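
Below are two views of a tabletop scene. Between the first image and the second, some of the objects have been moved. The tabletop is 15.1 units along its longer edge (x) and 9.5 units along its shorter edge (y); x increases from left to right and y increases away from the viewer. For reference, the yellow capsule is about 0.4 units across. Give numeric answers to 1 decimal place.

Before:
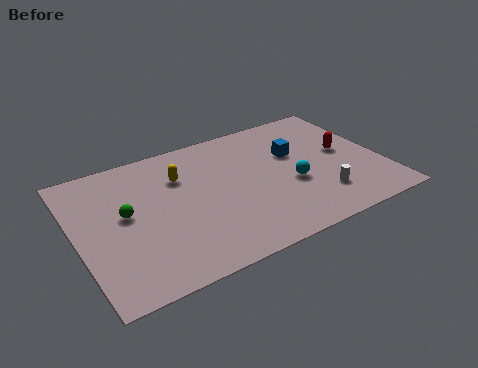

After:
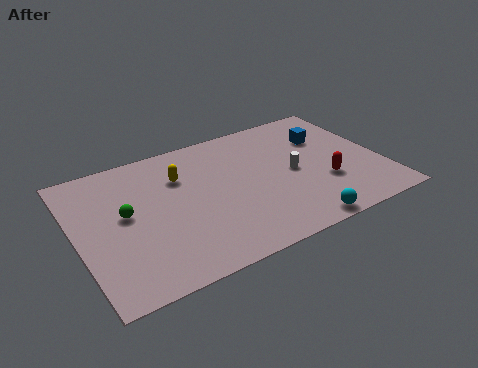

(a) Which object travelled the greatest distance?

the cyan sphere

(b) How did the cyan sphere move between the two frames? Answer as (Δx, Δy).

(-0.2, -3.0)

The cyan sphere started near (10.5, 3.8) and ended near (10.3, 0.8).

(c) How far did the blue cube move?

1.8

The blue cube moved from about (11.0, 6.0) to (12.7, 6.6), a distance of √(1.7² + 0.6²) ≈ 1.8.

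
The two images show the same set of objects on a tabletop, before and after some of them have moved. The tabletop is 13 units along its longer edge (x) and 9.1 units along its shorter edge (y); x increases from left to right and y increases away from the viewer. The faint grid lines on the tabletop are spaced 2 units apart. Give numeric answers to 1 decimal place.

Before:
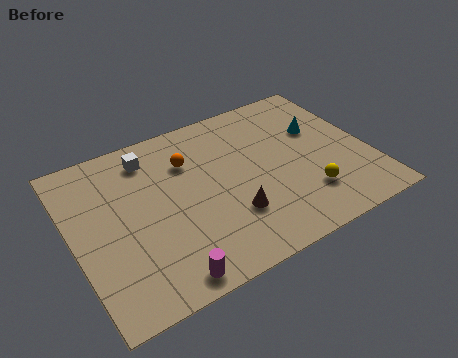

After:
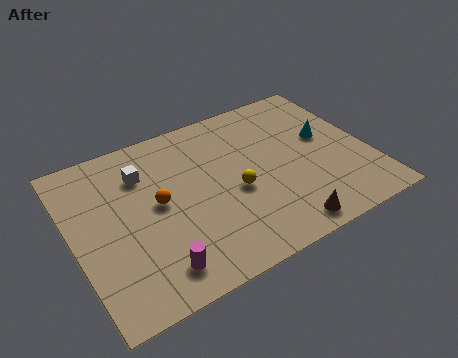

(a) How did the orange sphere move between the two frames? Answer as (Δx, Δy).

(-1.6, -1.7)

The orange sphere started near (5.3, 6.5) and ended near (3.7, 4.8).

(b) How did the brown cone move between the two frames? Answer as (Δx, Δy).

(2.0, -1.7)

The brown cone started near (6.6, 2.7) and ended near (8.6, 1.0).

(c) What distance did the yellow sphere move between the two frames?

3.3

The yellow sphere was near (9.9, 2.3) before and (7.0, 3.9) after, so it travelled √(2.9² + 1.6²) ≈ 3.3 units.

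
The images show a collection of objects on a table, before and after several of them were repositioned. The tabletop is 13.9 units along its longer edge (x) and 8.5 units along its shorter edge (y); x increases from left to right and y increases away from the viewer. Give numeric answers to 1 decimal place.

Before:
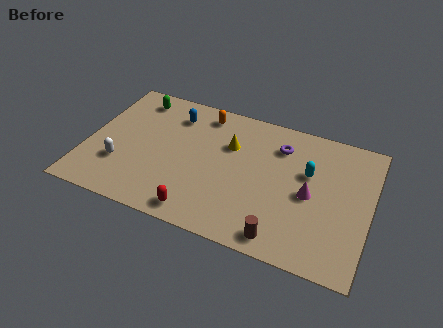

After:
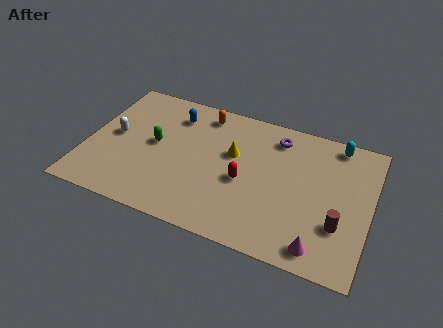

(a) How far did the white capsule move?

1.9

The white capsule was near (1.8, 2.6) before and (1.3, 4.4) after, so it travelled √(0.5² + 1.8²) ≈ 1.9 units.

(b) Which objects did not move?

the blue capsule and the orange capsule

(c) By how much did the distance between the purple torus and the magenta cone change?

+3.4

Before: roughly 3.0 units apart; after: 6.4. That's 3.4 units further apart.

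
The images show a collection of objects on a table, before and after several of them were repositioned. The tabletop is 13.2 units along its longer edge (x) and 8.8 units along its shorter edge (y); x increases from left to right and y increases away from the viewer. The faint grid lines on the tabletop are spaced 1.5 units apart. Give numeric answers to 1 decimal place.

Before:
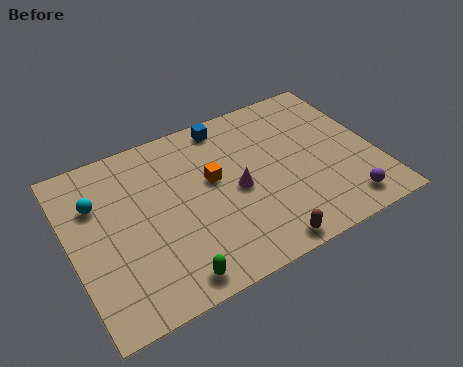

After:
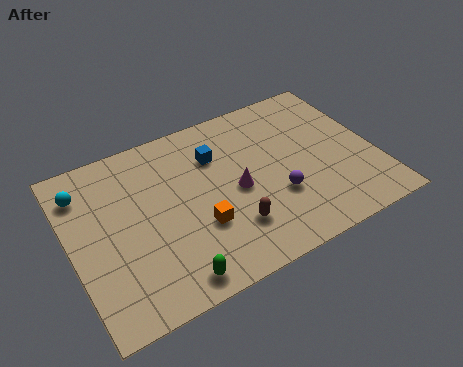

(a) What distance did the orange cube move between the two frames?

2.3

From (6.2, 5.1) to (5.3, 3.0), the orange cube covered √(0.9² + 2.1²) ≈ 2.3 units.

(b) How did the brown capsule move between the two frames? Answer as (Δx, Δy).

(-1.1, 1.5)

From the two frames, the brown capsule sits at roughly (7.7, 0.8) before and (6.6, 2.3) after.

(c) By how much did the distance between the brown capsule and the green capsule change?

-0.8

Before: roughly 3.9 units apart; after: 3.1. That's 0.8 units closer together.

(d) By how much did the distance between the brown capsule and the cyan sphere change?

-0.9

Before: roughly 8.3 units apart; after: 7.4. That's 0.9 units closer together.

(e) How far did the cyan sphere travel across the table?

0.9

The cyan sphere was near (1.3, 6.1) before and (0.8, 6.9) after, so it travelled √(0.5² + 0.8²) ≈ 0.9 units.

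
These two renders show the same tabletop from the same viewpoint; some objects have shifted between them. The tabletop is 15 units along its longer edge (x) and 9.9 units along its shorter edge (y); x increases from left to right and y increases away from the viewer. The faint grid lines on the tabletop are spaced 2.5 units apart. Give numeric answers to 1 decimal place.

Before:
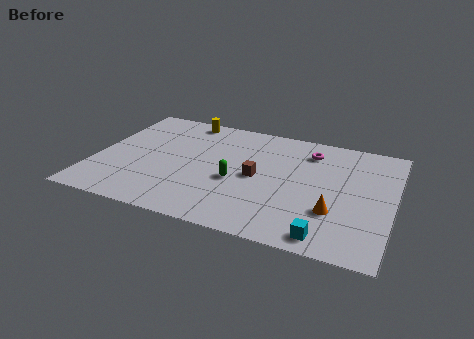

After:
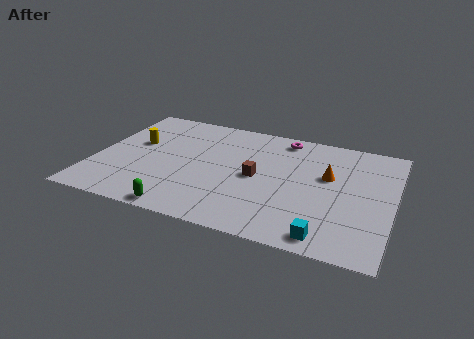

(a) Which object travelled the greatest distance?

the green capsule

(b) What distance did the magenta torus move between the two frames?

1.6

The magenta torus moved from about (10.6, 7.9) to (9.2, 8.7), a distance of √(1.4² + 0.8²) ≈ 1.6.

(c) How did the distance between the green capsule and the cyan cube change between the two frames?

+1.4

Before: roughly 5.7 units apart; after: 7.1. That's 1.4 units further apart.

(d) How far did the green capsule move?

4.0

The green capsule was near (7.2, 4.1) before and (4.9, 0.8) after, so it travelled √(2.3² + 3.3²) ≈ 4.0 units.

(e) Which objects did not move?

the brown cube and the cyan cube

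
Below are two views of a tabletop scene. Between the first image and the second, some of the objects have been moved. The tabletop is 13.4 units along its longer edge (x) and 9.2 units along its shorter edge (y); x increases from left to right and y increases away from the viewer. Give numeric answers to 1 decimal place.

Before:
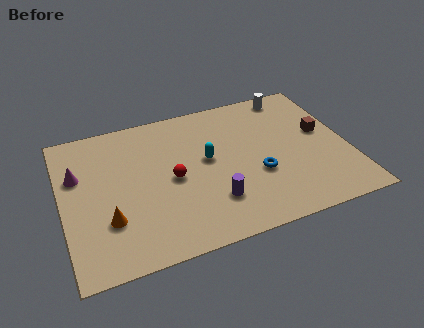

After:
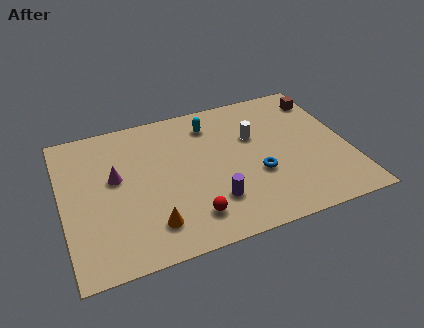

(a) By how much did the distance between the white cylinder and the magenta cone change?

-4.0

The distance was about 10.6 in the first image and 6.6 in the second, so they moved 4.0 units closer together.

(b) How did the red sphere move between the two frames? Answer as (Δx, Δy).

(0.6, -2.6)

The red sphere was at about (5.1, 4.4) and moved to about (5.7, 1.8).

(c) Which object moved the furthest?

the white cylinder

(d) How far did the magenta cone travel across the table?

1.8

The magenta cone was near (0.8, 6.0) before and (2.5, 5.3) after, so it travelled √(1.7² + 0.7²) ≈ 1.8 units.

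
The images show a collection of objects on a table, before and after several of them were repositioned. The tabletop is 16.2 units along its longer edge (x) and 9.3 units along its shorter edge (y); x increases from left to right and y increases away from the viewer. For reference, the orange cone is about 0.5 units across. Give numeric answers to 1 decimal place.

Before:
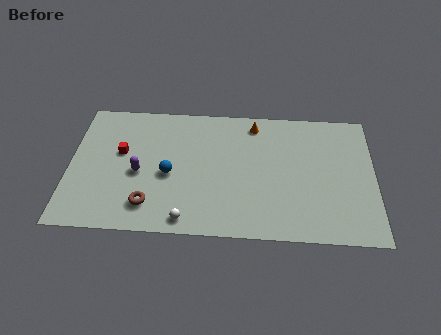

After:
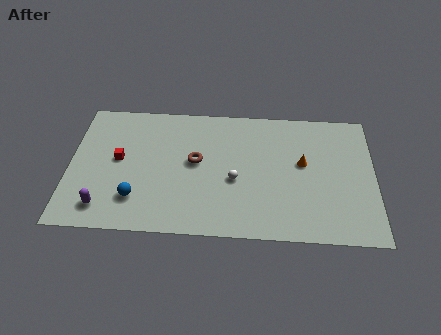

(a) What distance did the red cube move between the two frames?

0.5

From (2.7, 5.5) to (2.6, 5.0), the red cube covered √(0.1² + 0.5²) ≈ 0.5 units.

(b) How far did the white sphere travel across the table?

3.8

The white sphere moved from about (6.3, 1.0) to (8.8, 3.9), a distance of √(2.5² + 2.9²) ≈ 3.8.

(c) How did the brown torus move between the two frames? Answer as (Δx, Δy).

(2.4, 3.2)

The brown torus started near (4.3, 1.9) and ended near (6.7, 5.1).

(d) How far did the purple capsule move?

3.1

From (3.7, 4.1) to (1.9, 1.6), the purple capsule covered √(1.8² + 2.5²) ≈ 3.1 units.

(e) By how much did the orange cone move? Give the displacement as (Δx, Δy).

(2.6, -2.7)

From the two frames, the orange cone sits at roughly (9.8, 8.0) before and (12.4, 5.3) after.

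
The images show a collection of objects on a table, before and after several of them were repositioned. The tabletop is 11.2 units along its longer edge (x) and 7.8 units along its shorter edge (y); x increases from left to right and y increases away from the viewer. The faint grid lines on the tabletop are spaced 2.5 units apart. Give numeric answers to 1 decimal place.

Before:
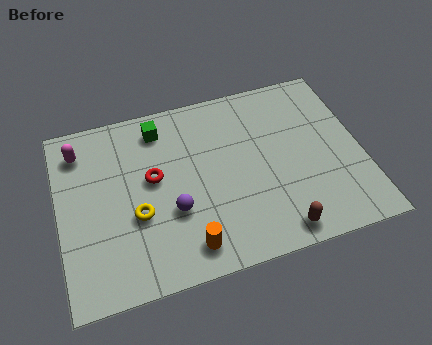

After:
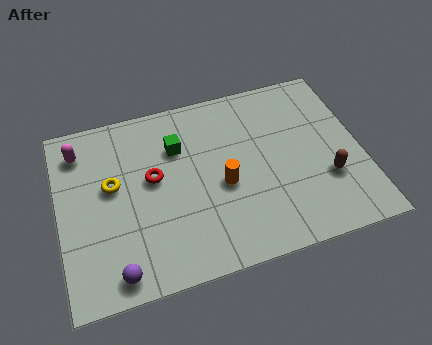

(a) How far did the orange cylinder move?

2.7

The orange cylinder was near (4.5, 1.2) before and (6.0, 3.4) after, so it travelled √(1.5² + 2.2²) ≈ 2.7 units.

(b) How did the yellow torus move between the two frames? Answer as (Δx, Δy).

(-0.8, 1.5)

From the two frames, the yellow torus sits at roughly (2.8, 3.0) before and (2.0, 4.5) after.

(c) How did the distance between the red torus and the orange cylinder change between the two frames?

-0.7

The distance was about 3.4 in the first image and 2.7 in the second, so they moved 0.7 units closer together.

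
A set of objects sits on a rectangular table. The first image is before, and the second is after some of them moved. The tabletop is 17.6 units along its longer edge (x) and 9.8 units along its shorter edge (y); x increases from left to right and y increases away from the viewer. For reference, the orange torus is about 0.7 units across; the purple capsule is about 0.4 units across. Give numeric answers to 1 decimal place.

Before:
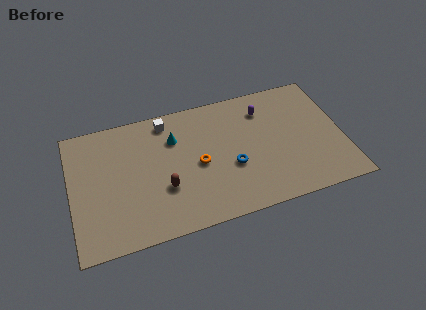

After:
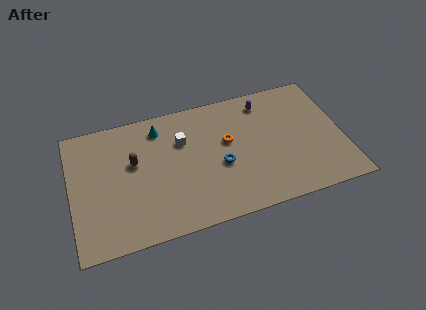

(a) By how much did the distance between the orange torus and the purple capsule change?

-1.9

They were about 5.4 units apart before and 3.5 after — 1.9 units closer together.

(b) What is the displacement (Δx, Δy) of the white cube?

(0.9, -1.8)

From the two frames, the white cube sits at roughly (6.4, 8.5) before and (7.3, 6.7) after.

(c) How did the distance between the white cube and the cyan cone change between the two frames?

+0.4

The distance was about 1.6 in the first image and 2.0 in the second, so they moved 0.4 units further apart.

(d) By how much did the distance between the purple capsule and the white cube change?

-0.7

They were about 6.4 units apart before and 5.7 after — 0.7 units closer together.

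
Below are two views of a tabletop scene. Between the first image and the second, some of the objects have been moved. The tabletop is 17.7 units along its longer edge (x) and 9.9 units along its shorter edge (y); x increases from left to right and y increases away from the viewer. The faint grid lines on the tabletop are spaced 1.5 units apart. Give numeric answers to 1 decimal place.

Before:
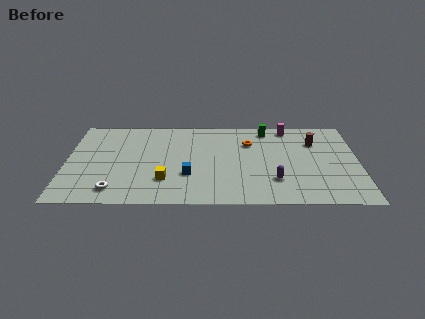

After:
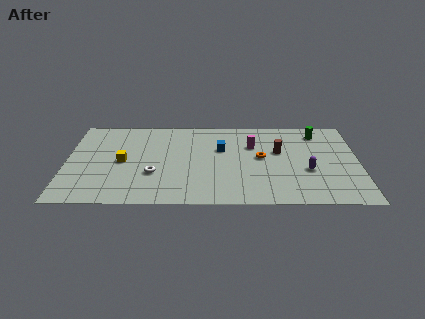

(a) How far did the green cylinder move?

3.1

The green cylinder moved from about (12.2, 8.6) to (15.3, 8.2), a distance of √(3.1² + 0.4²) ≈ 3.1.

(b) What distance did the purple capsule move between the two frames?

2.3

The purple capsule was near (12.6, 2.7) before and (14.6, 3.8) after, so it travelled √(2.0² + 1.1²) ≈ 2.3 units.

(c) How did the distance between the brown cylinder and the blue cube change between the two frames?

-5.1

Before: roughly 8.6 units apart; after: 3.5. That's 5.1 units closer together.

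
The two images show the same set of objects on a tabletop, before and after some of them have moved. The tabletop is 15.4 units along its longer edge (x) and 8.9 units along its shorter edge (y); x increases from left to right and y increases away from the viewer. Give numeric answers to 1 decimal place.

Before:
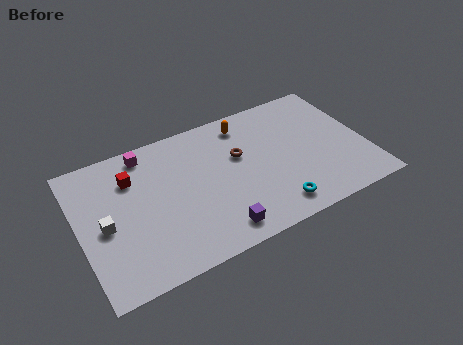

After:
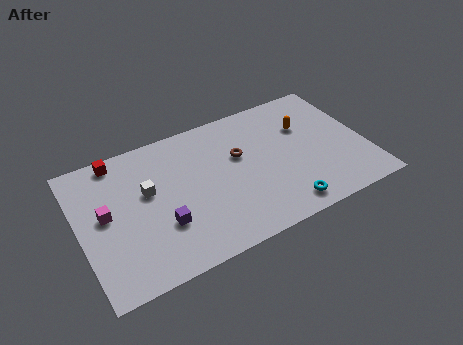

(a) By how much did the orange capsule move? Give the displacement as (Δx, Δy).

(3.1, -1.5)

The orange capsule was at about (9.3, 7.5) and moved to about (12.4, 6.0).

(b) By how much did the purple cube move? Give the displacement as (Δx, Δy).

(-2.7, 1.6)

The purple cube was at about (6.9, 1.3) and moved to about (4.2, 2.9).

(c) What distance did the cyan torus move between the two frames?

0.5

The cyan torus was near (10.0, 1.4) before and (10.5, 1.2) after, so it travelled √(0.5² + 0.2²) ≈ 0.5 units.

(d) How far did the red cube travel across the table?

1.6

The red cube moved from about (3.0, 6.5) to (2.4, 8.0), a distance of √(0.6² + 1.5²) ≈ 1.6.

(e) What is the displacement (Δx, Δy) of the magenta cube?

(-2.5, -3.0)

The magenta cube was at about (3.9, 7.8) and moved to about (1.4, 4.8).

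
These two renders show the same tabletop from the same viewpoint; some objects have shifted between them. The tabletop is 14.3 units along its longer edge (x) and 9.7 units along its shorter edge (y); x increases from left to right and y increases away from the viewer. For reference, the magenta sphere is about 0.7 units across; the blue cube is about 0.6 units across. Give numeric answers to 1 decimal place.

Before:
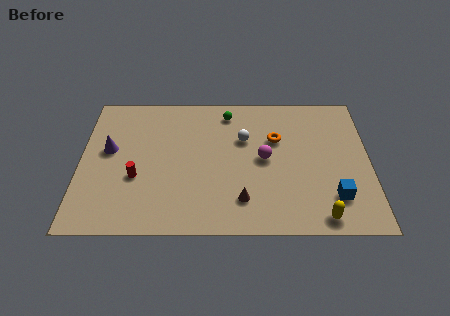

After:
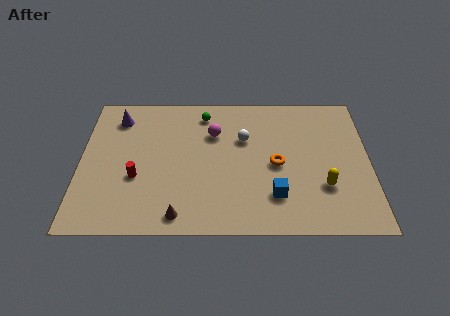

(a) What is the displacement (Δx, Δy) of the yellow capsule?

(0.2, 2.0)

The yellow capsule started near (11.8, 1.0) and ended near (12.0, 3.0).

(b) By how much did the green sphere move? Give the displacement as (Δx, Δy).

(-1.2, -0.1)

The green sphere started near (7.3, 8.2) and ended near (6.1, 8.1).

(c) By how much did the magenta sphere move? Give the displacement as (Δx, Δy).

(-2.5, 1.8)

The magenta sphere started near (9.1, 4.9) and ended near (6.6, 6.7).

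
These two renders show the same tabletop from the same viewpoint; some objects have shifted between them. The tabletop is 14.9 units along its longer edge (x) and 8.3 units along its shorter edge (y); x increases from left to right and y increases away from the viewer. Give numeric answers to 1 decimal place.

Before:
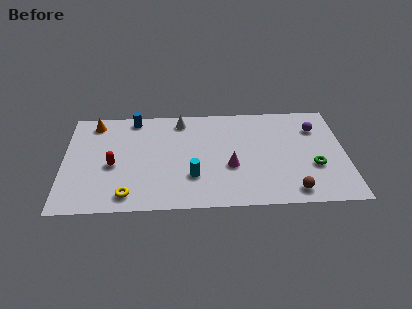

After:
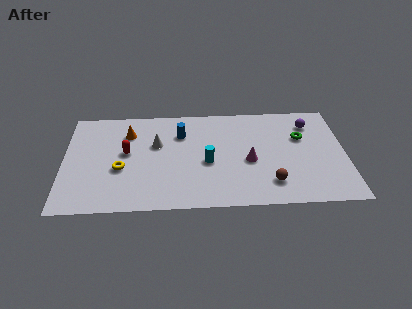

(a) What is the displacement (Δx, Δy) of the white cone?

(-1.3, -1.9)

The white cone was at about (6.2, 7.1) and moved to about (4.9, 5.2).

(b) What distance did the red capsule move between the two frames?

1.2

The red capsule moved from about (2.6, 3.6) to (3.3, 4.6), a distance of √(0.7² + 1.0²) ≈ 1.2.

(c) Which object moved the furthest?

the blue cylinder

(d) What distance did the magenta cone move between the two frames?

1.1

The magenta cone was near (8.8, 3.2) before and (9.8, 3.6) after, so it travelled √(1.0² + 0.4²) ≈ 1.1 units.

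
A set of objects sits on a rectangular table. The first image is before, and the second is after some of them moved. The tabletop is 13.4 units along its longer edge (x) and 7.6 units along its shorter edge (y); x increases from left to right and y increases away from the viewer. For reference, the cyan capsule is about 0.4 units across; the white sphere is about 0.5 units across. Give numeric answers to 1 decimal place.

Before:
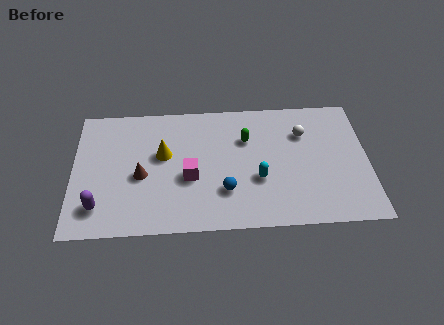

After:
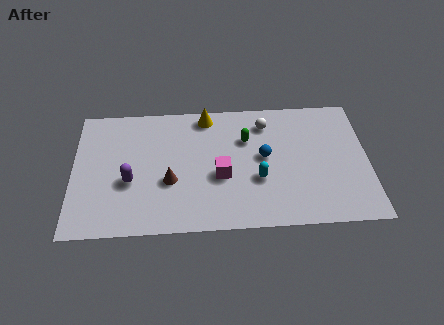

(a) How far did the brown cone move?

1.4

The brown cone moved from about (3.1, 3.3) to (4.4, 2.9), a distance of √(1.3² + 0.4²) ≈ 1.4.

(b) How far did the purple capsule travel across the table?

2.0

From (1.2, 1.6) to (2.6, 3.0), the purple capsule covered √(1.4² + 1.4²) ≈ 2.0 units.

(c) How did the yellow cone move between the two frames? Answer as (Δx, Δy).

(2.0, 2.2)

The yellow cone started near (4.1, 4.5) and ended near (6.1, 6.7).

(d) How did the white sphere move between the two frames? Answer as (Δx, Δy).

(-1.7, 0.7)

The white sphere started near (10.5, 5.4) and ended near (8.8, 6.1).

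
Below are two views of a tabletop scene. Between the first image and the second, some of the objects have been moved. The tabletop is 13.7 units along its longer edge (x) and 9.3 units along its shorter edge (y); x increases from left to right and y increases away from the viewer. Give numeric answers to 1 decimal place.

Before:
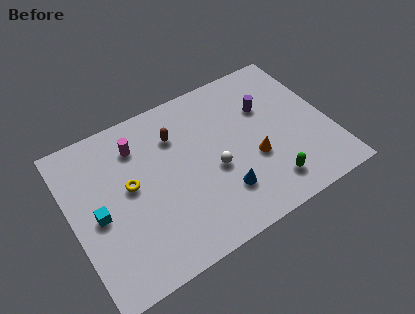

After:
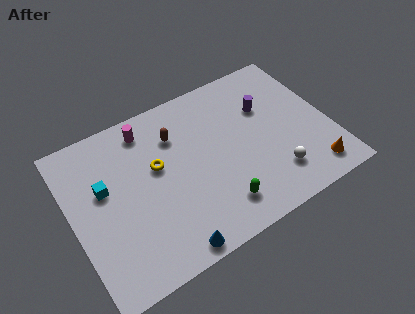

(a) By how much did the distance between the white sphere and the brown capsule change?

+3.3

The distance was about 3.3 in the first image and 6.6 in the second, so they moved 3.3 units further apart.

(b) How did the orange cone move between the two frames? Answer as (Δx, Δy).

(2.8, -2.1)

From the two frames, the orange cone sits at roughly (9.5, 3.5) before and (12.3, 1.4) after.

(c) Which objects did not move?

the purple cylinder and the brown capsule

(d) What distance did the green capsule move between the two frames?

2.7

The green capsule moved from about (10.0, 1.7) to (7.3, 1.8), a distance of √(2.7² + 0.1²) ≈ 2.7.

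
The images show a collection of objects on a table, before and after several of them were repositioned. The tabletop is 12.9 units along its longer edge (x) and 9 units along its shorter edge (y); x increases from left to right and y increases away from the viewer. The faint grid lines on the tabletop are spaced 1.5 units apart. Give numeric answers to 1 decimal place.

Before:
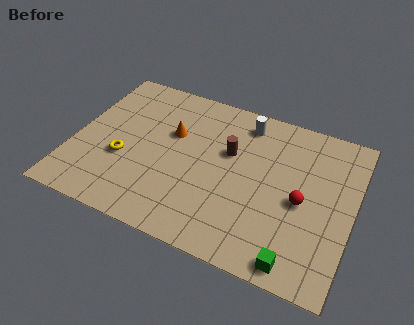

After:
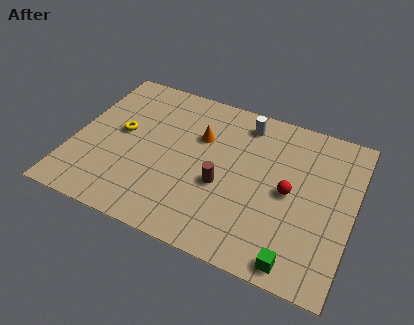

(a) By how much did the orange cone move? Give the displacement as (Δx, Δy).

(1.3, 0.3)

From the two frames, the orange cone sits at roughly (4.4, 5.7) before and (5.7, 6.0) after.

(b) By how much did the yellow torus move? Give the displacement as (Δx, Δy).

(-0.3, 1.5)

The yellow torus started near (2.4, 3.4) and ended near (2.1, 4.9).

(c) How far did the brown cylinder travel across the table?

2.0

The brown cylinder moved from about (7.1, 5.6) to (7.0, 3.6), a distance of √(0.1² + 2.0²) ≈ 2.0.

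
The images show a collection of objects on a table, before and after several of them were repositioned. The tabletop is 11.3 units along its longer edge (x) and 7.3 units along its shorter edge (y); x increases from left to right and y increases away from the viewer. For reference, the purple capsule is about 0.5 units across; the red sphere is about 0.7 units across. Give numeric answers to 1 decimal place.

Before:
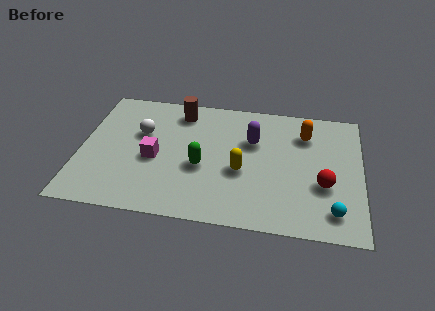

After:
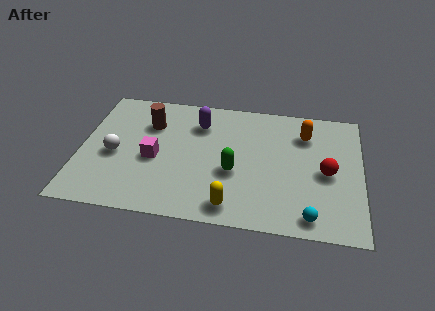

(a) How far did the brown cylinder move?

1.5

The brown cylinder moved from about (3.9, 6.1) to (2.7, 5.2), a distance of √(1.2² + 0.9²) ≈ 1.5.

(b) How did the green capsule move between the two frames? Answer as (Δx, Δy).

(1.3, -0.1)

From the two frames, the green capsule sits at roughly (4.9, 3.0) before and (6.2, 2.9) after.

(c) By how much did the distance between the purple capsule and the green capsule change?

+0.3

The distance was about 2.7 in the first image and 3.0 in the second, so they moved 0.3 units further apart.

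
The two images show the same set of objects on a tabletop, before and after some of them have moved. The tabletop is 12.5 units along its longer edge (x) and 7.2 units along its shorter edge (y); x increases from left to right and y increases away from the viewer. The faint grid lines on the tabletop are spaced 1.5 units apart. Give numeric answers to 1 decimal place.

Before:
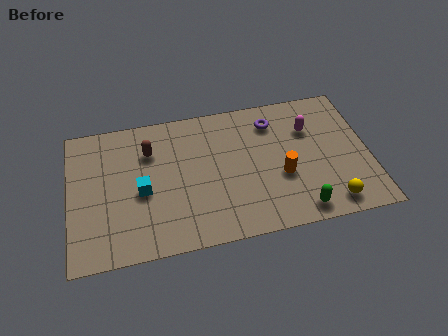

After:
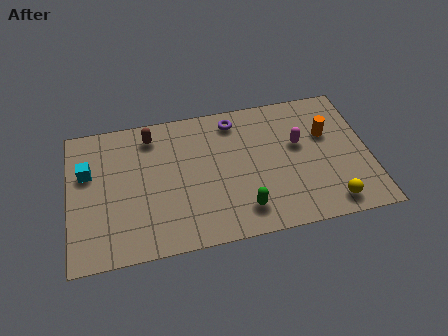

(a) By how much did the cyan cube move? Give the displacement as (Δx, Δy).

(-2.2, 1.4)

The cyan cube was at about (3.0, 3.2) and moved to about (0.8, 4.6).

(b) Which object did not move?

the yellow sphere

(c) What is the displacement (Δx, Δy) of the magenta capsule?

(-0.5, -0.7)

The magenta capsule was at about (10.1, 5.0) and moved to about (9.6, 4.3).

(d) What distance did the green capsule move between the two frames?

2.4

From (9.4, 0.9) to (7.1, 1.4), the green capsule covered √(2.3² + 0.5²) ≈ 2.4 units.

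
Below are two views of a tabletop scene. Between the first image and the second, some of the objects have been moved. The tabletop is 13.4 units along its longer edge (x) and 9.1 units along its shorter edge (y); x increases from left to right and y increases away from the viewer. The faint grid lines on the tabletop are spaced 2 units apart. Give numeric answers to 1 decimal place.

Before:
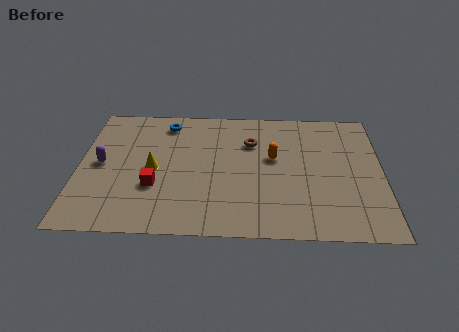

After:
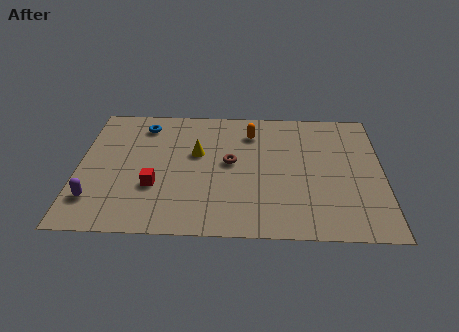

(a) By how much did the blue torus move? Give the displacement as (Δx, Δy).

(-1.0, -0.2)

The blue torus was at about (3.8, 7.7) and moved to about (2.8, 7.5).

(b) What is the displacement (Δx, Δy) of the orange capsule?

(-1.0, 1.8)

From the two frames, the orange capsule sits at roughly (8.6, 5.3) before and (7.6, 7.1) after.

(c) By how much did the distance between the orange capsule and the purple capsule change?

+0.8

The distance was about 7.6 in the first image and 8.4 in the second, so they moved 0.8 units further apart.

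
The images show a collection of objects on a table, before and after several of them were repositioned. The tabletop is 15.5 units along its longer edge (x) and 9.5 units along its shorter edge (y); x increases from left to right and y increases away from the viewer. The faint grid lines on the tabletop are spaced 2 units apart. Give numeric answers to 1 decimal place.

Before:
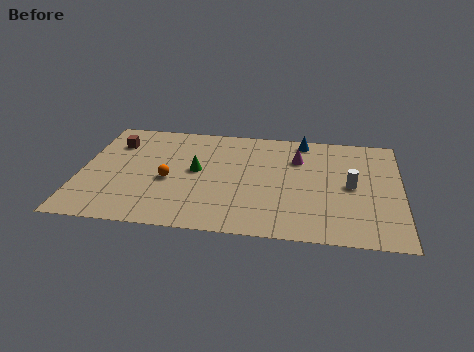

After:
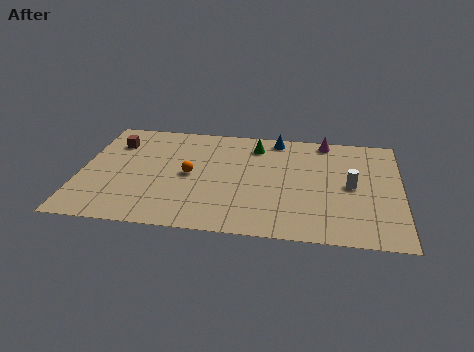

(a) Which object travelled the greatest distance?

the green cone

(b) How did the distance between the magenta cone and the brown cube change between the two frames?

+1.4

The distance was about 9.0 in the first image and 10.4 in the second, so they moved 1.4 units further apart.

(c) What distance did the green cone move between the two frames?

3.8

The green cone was near (5.6, 5.1) before and (8.4, 7.7) after, so it travelled √(2.8² + 2.6²) ≈ 3.8 units.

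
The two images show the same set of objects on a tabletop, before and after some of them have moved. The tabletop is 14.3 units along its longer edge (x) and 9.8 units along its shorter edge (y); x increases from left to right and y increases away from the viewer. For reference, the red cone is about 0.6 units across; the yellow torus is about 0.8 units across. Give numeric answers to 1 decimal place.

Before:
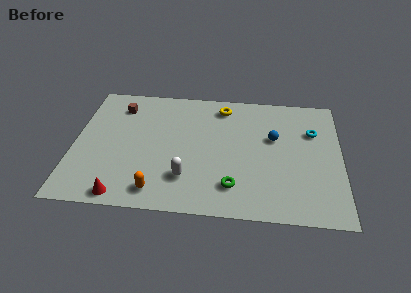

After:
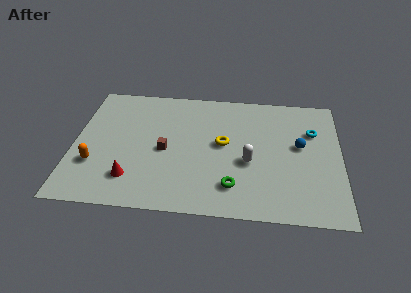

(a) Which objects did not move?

the green torus and the cyan torus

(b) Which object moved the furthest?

the brown cube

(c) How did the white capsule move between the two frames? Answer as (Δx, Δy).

(3.3, 1.5)

The white capsule started near (6.1, 2.5) and ended near (9.4, 4.0).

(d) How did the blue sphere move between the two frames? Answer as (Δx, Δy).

(1.4, -0.5)

From the two frames, the blue sphere sits at roughly (10.7, 6.0) before and (12.1, 5.5) after.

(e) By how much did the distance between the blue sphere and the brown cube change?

-1.3

Before: roughly 8.6 units apart; after: 7.3. That's 1.3 units closer together.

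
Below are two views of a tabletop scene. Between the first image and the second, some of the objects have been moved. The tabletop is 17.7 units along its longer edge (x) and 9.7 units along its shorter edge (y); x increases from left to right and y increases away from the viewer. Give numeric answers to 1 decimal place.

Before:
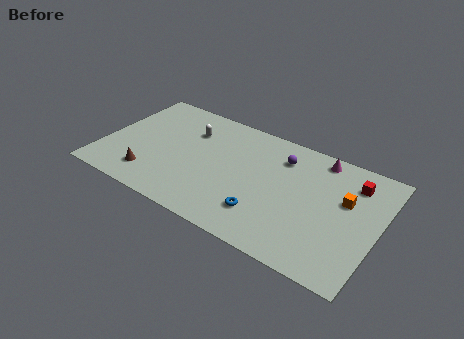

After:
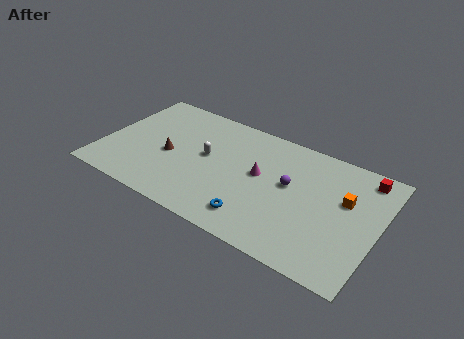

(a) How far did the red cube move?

1.0

The red cube was near (15.8, 7.6) before and (16.4, 8.4) after, so it travelled √(0.6² + 0.8²) ≈ 1.0 units.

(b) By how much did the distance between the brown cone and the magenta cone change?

-6.2

Before: roughly 12.1 units apart; after: 5.9. That's 6.2 units closer together.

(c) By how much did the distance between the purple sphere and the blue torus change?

-1.0

The distance was about 5.1 in the first image and 4.1 in the second, so they moved 1.0 units closer together.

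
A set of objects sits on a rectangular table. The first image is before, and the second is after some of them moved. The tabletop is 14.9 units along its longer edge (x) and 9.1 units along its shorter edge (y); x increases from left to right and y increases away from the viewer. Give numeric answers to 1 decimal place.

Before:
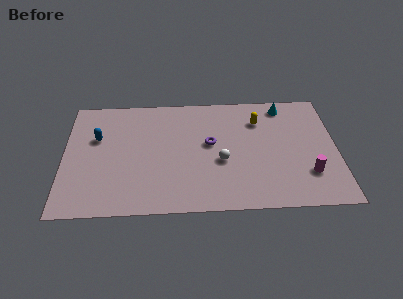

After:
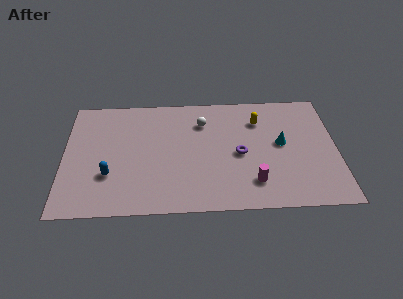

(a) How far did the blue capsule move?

3.0

The blue capsule was near (1.8, 5.8) before and (2.5, 2.9) after, so it travelled √(0.7² + 2.9²) ≈ 3.0 units.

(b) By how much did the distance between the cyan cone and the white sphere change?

-0.8

The distance was about 5.5 in the first image and 4.7 in the second, so they moved 0.8 units closer together.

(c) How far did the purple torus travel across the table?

1.8

The purple torus was near (8.0, 5.1) before and (9.6, 4.2) after, so it travelled √(1.6² + 0.9²) ≈ 1.8 units.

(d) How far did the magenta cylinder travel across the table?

3.0

The magenta cylinder moved from about (13.3, 2.5) to (10.3, 2.0), a distance of √(3.0² + 0.5²) ≈ 3.0.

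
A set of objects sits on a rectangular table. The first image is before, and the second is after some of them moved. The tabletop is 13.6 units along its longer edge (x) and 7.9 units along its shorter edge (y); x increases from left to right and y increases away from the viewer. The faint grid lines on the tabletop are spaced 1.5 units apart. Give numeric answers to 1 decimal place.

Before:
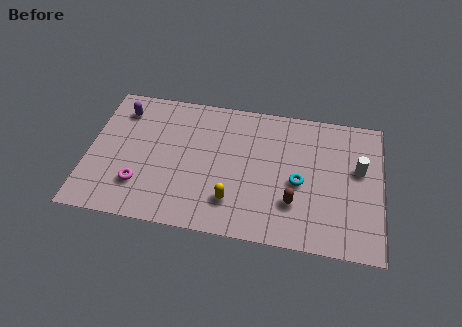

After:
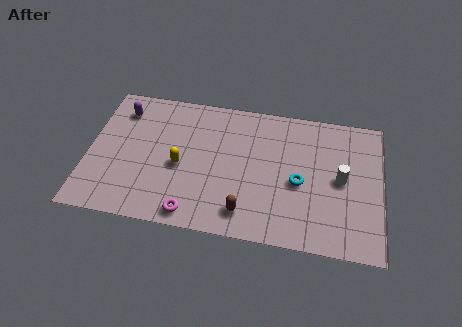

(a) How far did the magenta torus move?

2.8

The magenta torus moved from about (2.5, 2.1) to (5.0, 0.9), a distance of √(2.5² + 1.2²) ≈ 2.8.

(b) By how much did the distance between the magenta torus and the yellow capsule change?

-1.6

They were about 4.3 units apart before and 2.7 after — 1.6 units closer together.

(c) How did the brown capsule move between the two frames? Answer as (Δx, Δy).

(-2.2, -0.9)

From the two frames, the brown capsule sits at roughly (9.6, 2.3) before and (7.4, 1.4) after.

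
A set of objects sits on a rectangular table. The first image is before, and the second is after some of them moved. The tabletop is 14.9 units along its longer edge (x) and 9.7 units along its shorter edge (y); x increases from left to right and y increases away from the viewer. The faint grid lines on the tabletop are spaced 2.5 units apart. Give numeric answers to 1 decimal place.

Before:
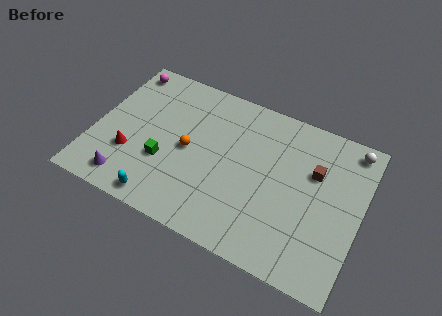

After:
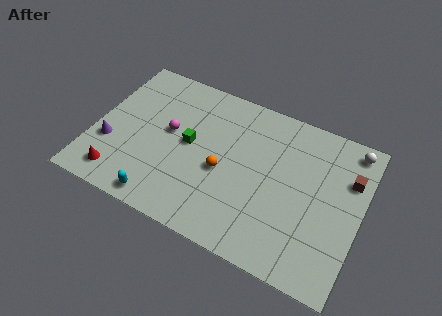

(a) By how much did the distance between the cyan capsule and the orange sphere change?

+0.6

The distance was about 3.8 in the first image and 4.4 in the second, so they moved 0.6 units further apart.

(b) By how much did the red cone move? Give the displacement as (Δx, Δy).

(-0.4, -1.6)

The red cone started near (2.2, 3.1) and ended near (1.8, 1.5).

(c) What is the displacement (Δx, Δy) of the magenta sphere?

(3.1, -3.1)

The magenta sphere started near (1.0, 8.5) and ended near (4.1, 5.4).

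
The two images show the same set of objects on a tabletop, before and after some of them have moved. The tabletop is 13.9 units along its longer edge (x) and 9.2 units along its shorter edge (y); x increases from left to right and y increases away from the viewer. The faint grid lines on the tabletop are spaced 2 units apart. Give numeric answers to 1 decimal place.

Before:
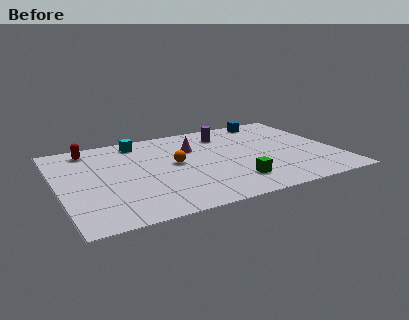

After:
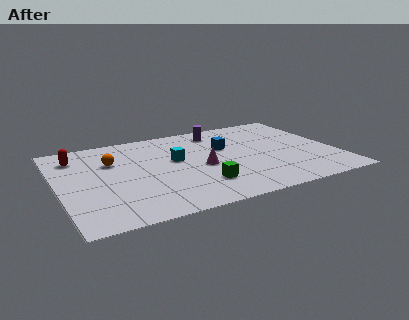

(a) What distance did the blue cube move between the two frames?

3.6

The blue cube moved from about (11.2, 8.2) to (8.5, 5.8), a distance of √(2.7² + 2.4²) ≈ 3.6.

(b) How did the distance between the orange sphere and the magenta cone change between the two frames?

+3.0

They were about 1.8 units apart before and 4.8 after — 3.0 units further apart.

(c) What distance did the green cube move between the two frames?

1.6

The green cube moved from about (8.4, 2.0) to (6.8, 2.3), a distance of √(1.6² + 0.3²) ≈ 1.6.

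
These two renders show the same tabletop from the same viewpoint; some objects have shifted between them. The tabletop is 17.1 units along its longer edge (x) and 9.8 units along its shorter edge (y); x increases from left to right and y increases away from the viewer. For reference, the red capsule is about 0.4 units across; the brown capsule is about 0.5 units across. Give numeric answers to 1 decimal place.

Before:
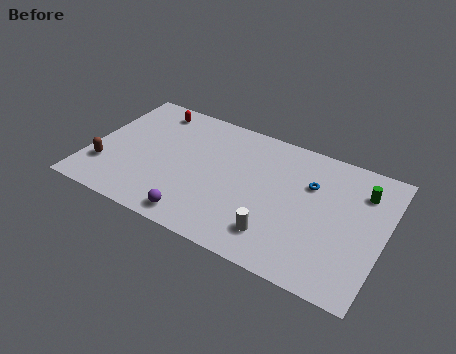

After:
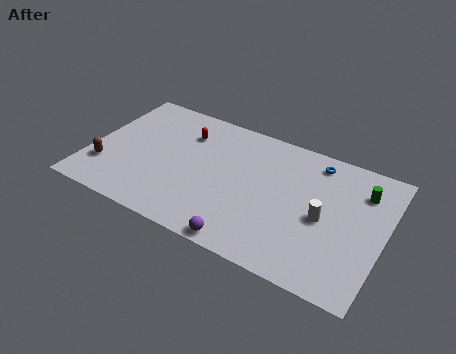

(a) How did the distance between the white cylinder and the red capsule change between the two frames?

-1.5

They were about 10.4 units apart before and 8.9 after — 1.5 units closer together.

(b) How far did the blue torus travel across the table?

1.8

The blue torus was near (12.7, 6.6) before and (12.8, 8.4) after, so it travelled √(0.1² + 1.8²) ≈ 1.8 units.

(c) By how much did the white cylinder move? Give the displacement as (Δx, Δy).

(2.4, 2.4)

From the two frames, the white cylinder sits at roughly (11.3, 2.1) before and (13.7, 4.5) after.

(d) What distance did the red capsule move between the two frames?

2.5

The red capsule moved from about (3.0, 8.4) to (5.2, 7.3), a distance of √(2.2² + 1.1²) ≈ 2.5.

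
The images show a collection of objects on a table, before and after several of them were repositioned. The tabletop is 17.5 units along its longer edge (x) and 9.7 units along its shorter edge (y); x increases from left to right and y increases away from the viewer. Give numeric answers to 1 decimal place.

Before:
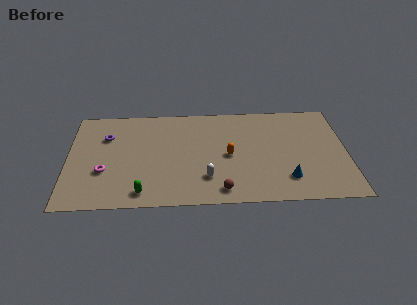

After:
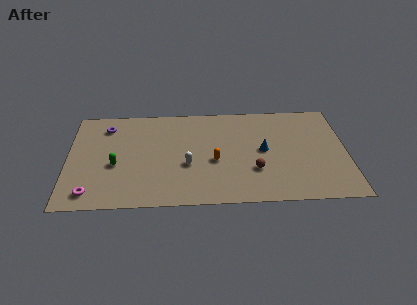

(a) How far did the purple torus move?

1.0

The purple torus moved from about (2.4, 6.8) to (2.4, 7.8), a distance of √(0.0² + 1.0²) ≈ 1.0.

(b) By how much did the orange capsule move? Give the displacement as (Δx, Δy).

(-0.9, -0.5)

The orange capsule was at about (10.1, 4.6) and moved to about (9.2, 4.1).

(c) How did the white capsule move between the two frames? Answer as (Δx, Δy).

(-1.2, 1.3)

From the two frames, the white capsule sits at roughly (8.7, 2.5) before and (7.5, 3.8) after.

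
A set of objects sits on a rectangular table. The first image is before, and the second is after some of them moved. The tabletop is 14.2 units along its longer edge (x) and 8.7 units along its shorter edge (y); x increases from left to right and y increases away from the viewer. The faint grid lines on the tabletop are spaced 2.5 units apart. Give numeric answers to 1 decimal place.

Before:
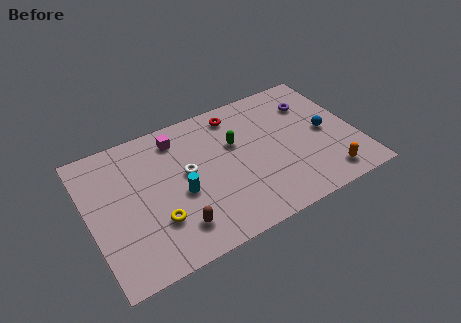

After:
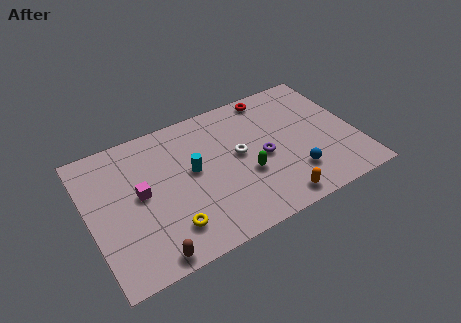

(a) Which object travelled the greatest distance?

the purple torus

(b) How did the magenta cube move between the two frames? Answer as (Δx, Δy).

(-2.3, -2.6)

From the two frames, the magenta cube sits at roughly (5.0, 7.2) before and (2.7, 4.6) after.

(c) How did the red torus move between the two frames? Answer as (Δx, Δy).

(2.0, 0.4)

From the two frames, the red torus sits at roughly (8.2, 7.4) before and (10.2, 7.8) after.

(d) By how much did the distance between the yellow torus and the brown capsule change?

+0.4

They were about 1.2 units apart before and 1.6 after — 0.4 units further apart.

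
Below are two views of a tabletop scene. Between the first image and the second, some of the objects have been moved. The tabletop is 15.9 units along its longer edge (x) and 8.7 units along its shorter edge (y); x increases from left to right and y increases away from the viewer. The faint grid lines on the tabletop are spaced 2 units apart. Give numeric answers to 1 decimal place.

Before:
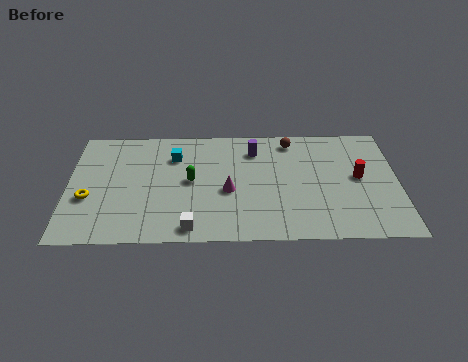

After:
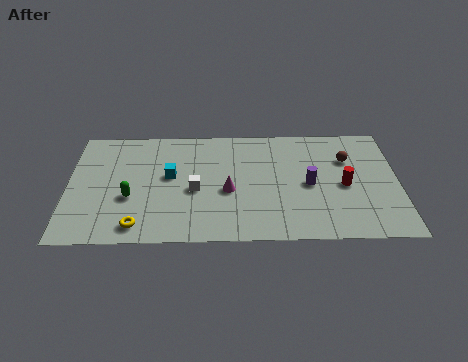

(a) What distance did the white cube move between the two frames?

2.8

The white cube was near (5.9, 1.0) before and (6.1, 3.8) after, so it travelled √(0.2² + 2.8²) ≈ 2.8 units.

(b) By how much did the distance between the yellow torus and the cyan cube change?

-1.1

Before: roughly 5.1 units apart; after: 4.0. That's 1.1 units closer together.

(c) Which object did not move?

the magenta cone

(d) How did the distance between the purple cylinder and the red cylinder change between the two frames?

-3.8

They were about 5.5 units apart before and 1.7 after — 3.8 units closer together.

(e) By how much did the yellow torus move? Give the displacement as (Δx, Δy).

(2.4, -2.1)

From the two frames, the yellow torus sits at roughly (1.0, 3.3) before and (3.4, 1.2) after.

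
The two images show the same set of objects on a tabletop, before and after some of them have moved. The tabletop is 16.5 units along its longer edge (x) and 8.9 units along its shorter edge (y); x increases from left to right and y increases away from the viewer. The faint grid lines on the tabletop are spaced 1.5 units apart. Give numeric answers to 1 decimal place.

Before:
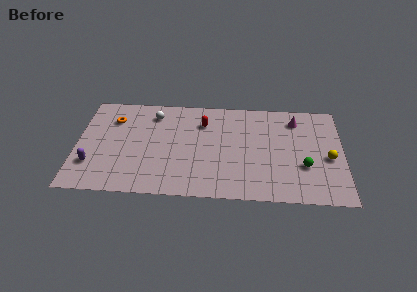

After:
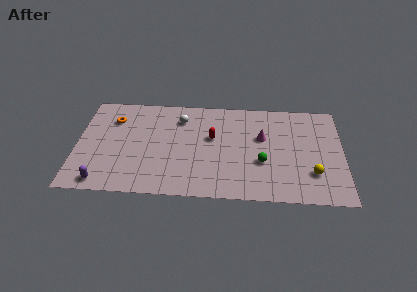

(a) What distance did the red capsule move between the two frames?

1.4

The red capsule was near (7.8, 6.6) before and (8.4, 5.3) after, so it travelled √(0.6² + 1.3²) ≈ 1.4 units.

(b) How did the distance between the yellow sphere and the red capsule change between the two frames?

-1.5

The distance was about 8.3 in the first image and 6.8 in the second, so they moved 1.5 units closer together.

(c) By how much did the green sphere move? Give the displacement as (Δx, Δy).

(-2.6, 0.2)

The green sphere started near (14.1, 3.1) and ended near (11.5, 3.3).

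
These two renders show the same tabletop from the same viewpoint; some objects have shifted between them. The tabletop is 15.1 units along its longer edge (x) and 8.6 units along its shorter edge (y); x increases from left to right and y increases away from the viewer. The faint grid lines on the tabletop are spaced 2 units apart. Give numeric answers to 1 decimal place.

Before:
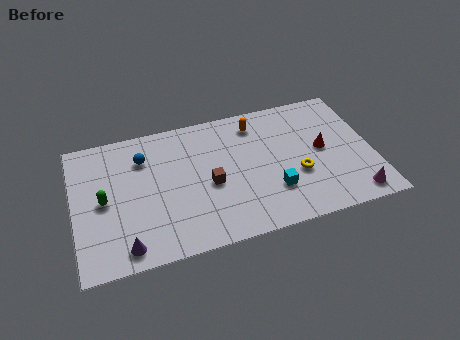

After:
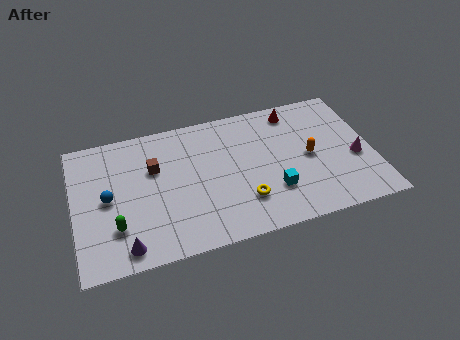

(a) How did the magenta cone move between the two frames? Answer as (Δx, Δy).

(0.3, 2.4)

From the two frames, the magenta cone sits at roughly (13.9, 1.1) before and (14.2, 3.5) after.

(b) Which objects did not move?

the cyan cube and the purple cone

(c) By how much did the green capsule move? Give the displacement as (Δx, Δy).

(0.5, -1.8)

From the two frames, the green capsule sits at roughly (1.5, 4.2) before and (2.0, 2.4) after.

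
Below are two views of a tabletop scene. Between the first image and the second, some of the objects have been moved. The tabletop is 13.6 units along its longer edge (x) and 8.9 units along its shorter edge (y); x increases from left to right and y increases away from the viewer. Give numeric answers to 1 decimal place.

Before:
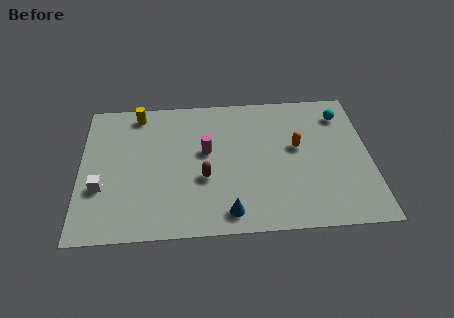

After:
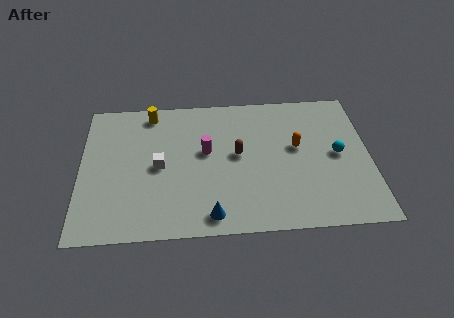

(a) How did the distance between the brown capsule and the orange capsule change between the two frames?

-1.9

Before: roughly 4.7 units apart; after: 2.8. That's 1.9 units closer together.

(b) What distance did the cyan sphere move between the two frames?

2.6

From (12.4, 7.1) to (12.1, 4.5), the cyan sphere covered √(0.3² + 2.6²) ≈ 2.6 units.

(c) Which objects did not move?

the magenta cylinder and the orange capsule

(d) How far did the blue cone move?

0.8

The blue cone was near (6.9, 1.2) before and (6.1, 1.1) after, so it travelled √(0.8² + 0.1²) ≈ 0.8 units.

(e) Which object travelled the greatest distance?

the white cube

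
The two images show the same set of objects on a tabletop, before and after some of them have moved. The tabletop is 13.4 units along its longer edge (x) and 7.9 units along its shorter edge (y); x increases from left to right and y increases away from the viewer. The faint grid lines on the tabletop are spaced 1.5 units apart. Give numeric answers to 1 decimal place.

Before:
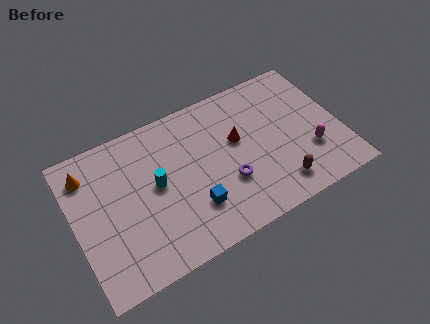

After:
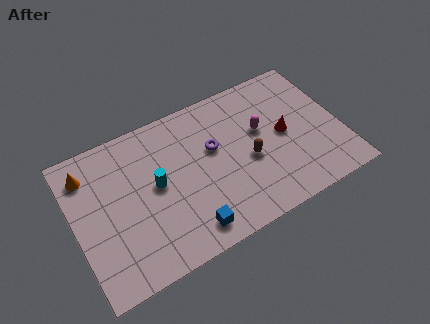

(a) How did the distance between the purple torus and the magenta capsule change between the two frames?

-1.8

The distance was about 4.2 in the first image and 2.4 in the second, so they moved 1.8 units closer together.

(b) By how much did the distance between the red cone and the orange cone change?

+2.4

Before: roughly 7.6 units apart; after: 10.0. That's 2.4 units further apart.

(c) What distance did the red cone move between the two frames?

2.4

From (8.3, 4.7) to (10.6, 4.0), the red cone covered √(2.3² + 0.7²) ≈ 2.4 units.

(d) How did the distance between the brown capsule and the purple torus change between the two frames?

-0.6

Before: roughly 2.7 units apart; after: 2.1. That's 0.6 units closer together.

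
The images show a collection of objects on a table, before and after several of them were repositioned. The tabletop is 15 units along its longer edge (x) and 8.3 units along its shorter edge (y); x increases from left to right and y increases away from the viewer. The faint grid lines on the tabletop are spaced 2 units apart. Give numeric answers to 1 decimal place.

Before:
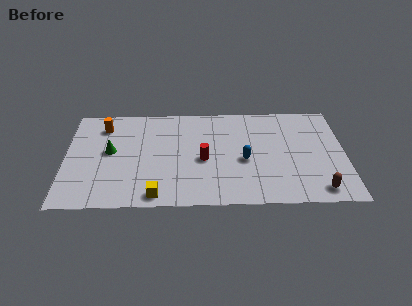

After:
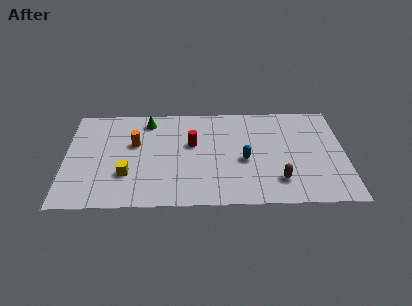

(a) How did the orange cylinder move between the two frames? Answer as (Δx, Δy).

(1.7, -1.5)

From the two frames, the orange cylinder sits at roughly (2.0, 6.6) before and (3.7, 5.1) after.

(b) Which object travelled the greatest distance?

the green cone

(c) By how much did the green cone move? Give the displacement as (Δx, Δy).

(2.0, 2.5)

From the two frames, the green cone sits at roughly (2.4, 4.5) before and (4.4, 7.0) after.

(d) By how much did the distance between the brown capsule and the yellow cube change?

-0.5

They were about 8.6 units apart before and 8.1 after — 0.5 units closer together.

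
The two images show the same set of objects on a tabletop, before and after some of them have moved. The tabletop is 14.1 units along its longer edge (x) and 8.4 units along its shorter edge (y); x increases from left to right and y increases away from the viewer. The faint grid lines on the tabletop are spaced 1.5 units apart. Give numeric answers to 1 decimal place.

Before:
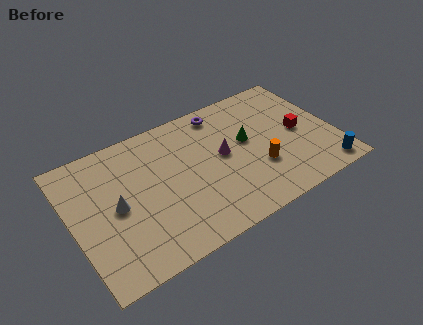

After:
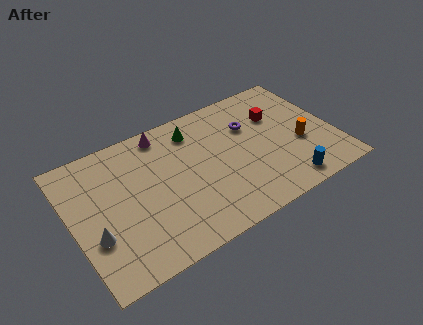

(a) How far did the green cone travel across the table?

3.3

The green cone was near (9.5, 4.8) before and (6.9, 6.8) after, so it travelled √(2.6² + 2.0²) ≈ 3.3 units.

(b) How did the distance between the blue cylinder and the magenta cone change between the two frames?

+2.4

They were about 6.1 units apart before and 8.5 after — 2.4 units further apart.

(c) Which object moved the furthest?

the magenta cone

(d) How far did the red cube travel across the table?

1.9

The red cube was near (12.3, 4.1) before and (11.3, 5.7) after, so it travelled √(1.0² + 1.6²) ≈ 1.9 units.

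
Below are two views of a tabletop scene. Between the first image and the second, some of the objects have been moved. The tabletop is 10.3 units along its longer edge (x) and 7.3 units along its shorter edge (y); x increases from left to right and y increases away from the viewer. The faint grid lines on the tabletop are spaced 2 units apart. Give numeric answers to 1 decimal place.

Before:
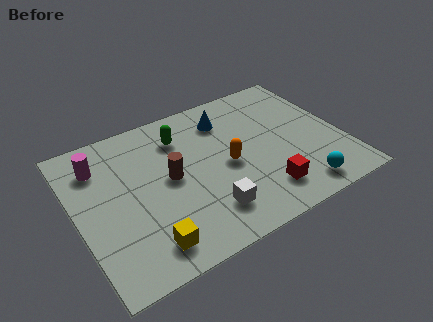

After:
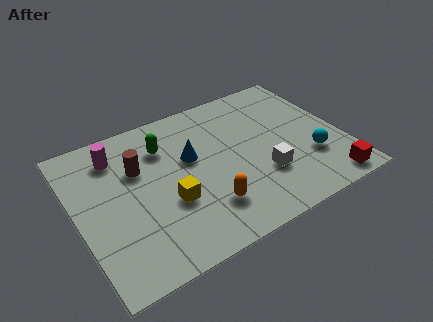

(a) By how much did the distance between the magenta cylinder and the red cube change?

+1.9

They were about 7.1 units apart before and 9.0 after — 1.9 units further apart.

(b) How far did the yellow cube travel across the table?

1.9

The yellow cube moved from about (2.3, 1.2) to (3.4, 2.7), a distance of √(1.1² + 1.5²) ≈ 1.9.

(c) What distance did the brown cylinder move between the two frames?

1.5

From (3.6, 3.8) to (2.5, 4.8), the brown cylinder covered √(1.1² + 1.0²) ≈ 1.5 units.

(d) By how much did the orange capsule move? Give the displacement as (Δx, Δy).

(-1.1, -1.6)

The orange capsule started near (5.8, 3.4) and ended near (4.7, 1.8).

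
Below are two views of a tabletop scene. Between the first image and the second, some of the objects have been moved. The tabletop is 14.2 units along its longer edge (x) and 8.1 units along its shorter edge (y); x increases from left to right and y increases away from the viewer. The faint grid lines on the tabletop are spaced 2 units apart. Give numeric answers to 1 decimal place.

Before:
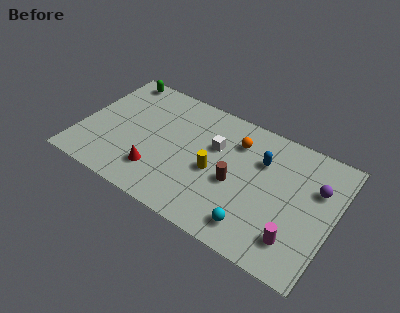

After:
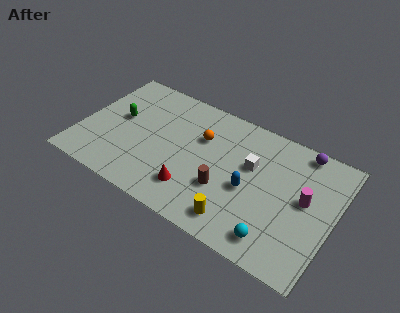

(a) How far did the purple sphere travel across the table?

2.2

The purple sphere was near (13.1, 5.4) before and (12.0, 7.3) after, so it travelled √(1.1² + 1.9²) ≈ 2.2 units.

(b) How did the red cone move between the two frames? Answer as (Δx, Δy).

(2.1, -0.1)

The red cone started near (4.6, 2.0) and ended near (6.7, 1.9).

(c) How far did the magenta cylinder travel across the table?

2.6

The magenta cylinder moved from about (12.4, 1.8) to (12.6, 4.4), a distance of √(0.2² + 2.6²) ≈ 2.6.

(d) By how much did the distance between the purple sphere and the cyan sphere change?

+1.1

The distance was about 4.9 in the first image and 6.0 in the second, so they moved 1.1 units further apart.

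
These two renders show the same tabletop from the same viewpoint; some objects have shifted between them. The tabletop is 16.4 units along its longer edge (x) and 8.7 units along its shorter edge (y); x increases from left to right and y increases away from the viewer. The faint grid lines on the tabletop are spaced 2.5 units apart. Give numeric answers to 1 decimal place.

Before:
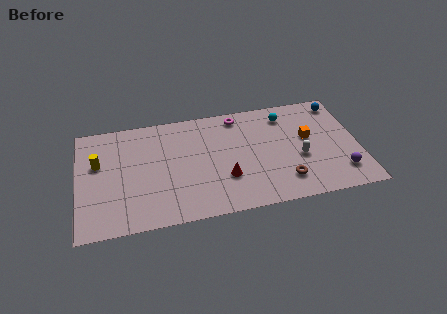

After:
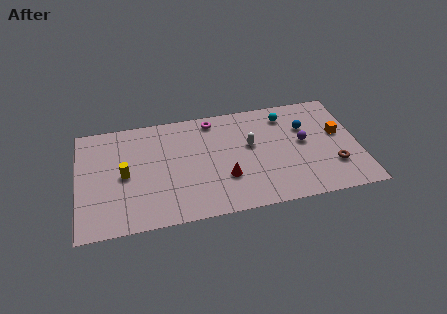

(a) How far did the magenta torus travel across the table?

1.5

From (9.5, 7.6) to (8.0, 7.6), the magenta torus covered √(1.5² + 0.0²) ≈ 1.5 units.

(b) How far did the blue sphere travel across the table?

2.6

From (15.5, 7.5) to (13.4, 5.9), the blue sphere covered √(2.1² + 1.6²) ≈ 2.6 units.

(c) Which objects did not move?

the red cone and the cyan sphere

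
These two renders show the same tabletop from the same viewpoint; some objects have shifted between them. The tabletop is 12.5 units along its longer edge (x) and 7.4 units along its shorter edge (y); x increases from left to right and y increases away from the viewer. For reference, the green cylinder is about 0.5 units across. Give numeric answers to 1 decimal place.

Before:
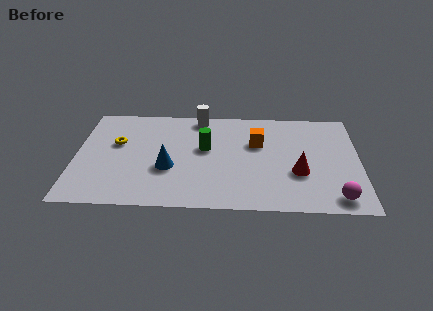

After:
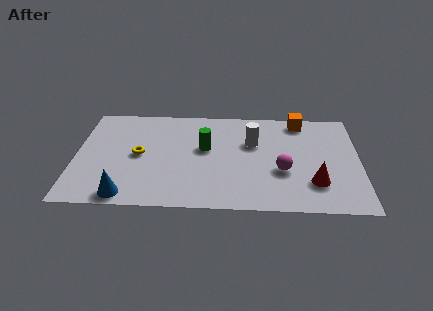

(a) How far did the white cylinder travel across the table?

3.0

From (5.4, 6.6) to (7.8, 4.8), the white cylinder covered √(2.4² + 1.8²) ≈ 3.0 units.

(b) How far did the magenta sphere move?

2.9

From (11.4, 1.0) to (9.1, 2.8), the magenta sphere covered √(2.3² + 1.8²) ≈ 2.9 units.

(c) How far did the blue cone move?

2.7

The blue cone was near (4.1, 2.8) before and (2.3, 0.8) after, so it travelled √(1.8² + 2.0²) ≈ 2.7 units.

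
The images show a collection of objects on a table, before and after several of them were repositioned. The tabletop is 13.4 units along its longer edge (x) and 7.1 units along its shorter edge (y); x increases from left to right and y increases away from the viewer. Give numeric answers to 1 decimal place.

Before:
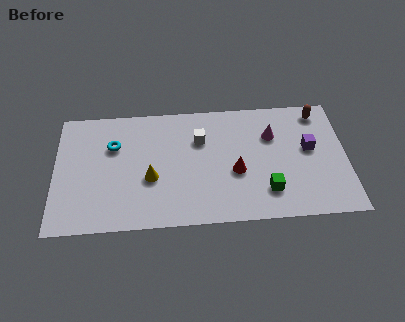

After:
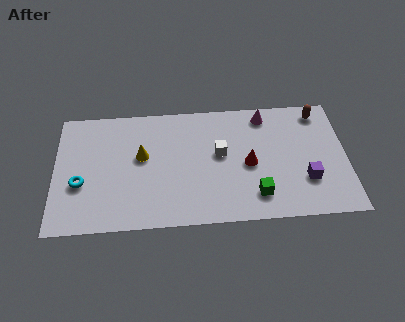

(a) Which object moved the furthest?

the cyan torus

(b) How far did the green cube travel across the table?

0.5

From (9.7, 1.7) to (9.2, 1.5), the green cube covered √(0.5² + 0.2²) ≈ 0.5 units.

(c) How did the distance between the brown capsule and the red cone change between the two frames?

-0.7

The distance was about 5.0 in the first image and 4.3 in the second, so they moved 0.7 units closer together.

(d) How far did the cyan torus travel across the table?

2.6

From (2.7, 4.8) to (1.2, 2.7), the cyan torus covered √(1.5² + 2.1²) ≈ 2.6 units.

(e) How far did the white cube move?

1.3

The white cube moved from about (6.7, 4.9) to (7.6, 4.0), a distance of √(0.9² + 0.9²) ≈ 1.3.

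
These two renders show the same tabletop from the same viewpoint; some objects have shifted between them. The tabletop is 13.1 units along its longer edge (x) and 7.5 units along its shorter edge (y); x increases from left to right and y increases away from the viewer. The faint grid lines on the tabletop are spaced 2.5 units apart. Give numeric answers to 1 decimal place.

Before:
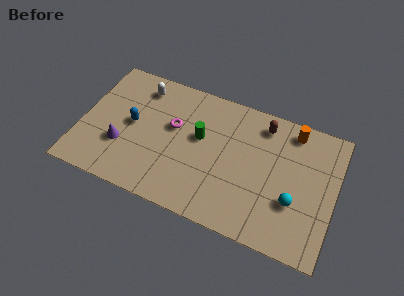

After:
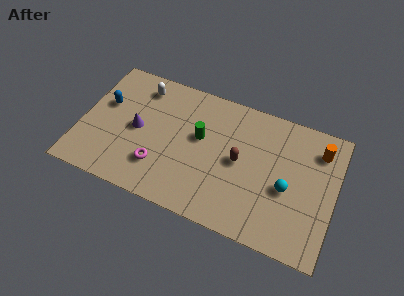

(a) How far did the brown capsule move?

2.7

The brown capsule was near (9.2, 6.3) before and (8.2, 3.8) after, so it travelled √(1.0² + 2.5²) ≈ 2.7 units.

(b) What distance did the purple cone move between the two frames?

1.4

The purple cone moved from about (2.2, 2.5) to (2.9, 3.7), a distance of √(0.7² + 1.2²) ≈ 1.4.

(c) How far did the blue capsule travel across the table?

1.7

From (2.6, 3.9) to (1.1, 4.6), the blue capsule covered √(1.5² + 0.7²) ≈ 1.7 units.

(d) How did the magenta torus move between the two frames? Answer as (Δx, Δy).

(-0.5, -2.5)

The magenta torus was at about (4.7, 4.5) and moved to about (4.2, 2.0).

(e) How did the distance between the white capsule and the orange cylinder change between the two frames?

+1.4

They were about 7.9 units apart before and 9.3 after — 1.4 units further apart.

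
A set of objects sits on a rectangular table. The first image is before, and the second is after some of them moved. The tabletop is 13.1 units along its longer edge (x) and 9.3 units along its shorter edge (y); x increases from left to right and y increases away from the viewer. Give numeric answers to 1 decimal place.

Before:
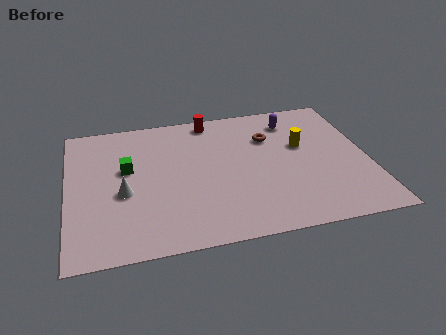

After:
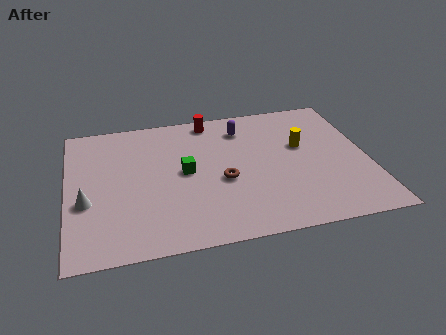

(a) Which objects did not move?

the red cylinder and the yellow cylinder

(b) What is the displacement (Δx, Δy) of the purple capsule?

(-2.2, -0.1)

The purple capsule started near (10.0, 7.5) and ended near (7.8, 7.4).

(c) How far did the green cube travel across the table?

2.6

The green cube moved from about (2.6, 5.5) to (5.1, 4.8), a distance of √(2.5² + 0.7²) ≈ 2.6.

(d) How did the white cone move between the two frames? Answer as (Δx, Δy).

(-1.6, -0.3)

From the two frames, the white cone sits at roughly (2.4, 3.9) before and (0.8, 3.6) after.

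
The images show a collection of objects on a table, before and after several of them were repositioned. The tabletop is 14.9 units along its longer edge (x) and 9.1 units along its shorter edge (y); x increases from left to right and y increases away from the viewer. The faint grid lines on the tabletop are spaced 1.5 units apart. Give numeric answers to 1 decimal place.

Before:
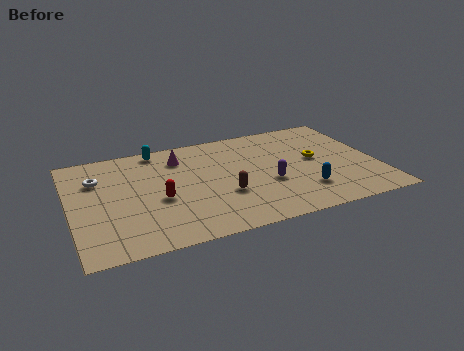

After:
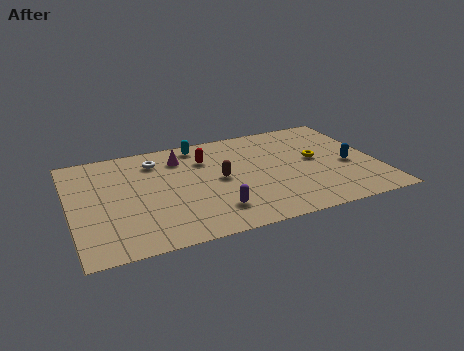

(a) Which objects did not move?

the magenta cone and the yellow torus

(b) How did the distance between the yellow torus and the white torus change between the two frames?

-2.7

The distance was about 10.7 in the first image and 8.0 in the second, so they moved 2.7 units closer together.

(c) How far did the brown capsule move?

1.4

The brown capsule moved from about (7.3, 3.2) to (7.2, 4.6), a distance of √(0.1² + 1.4²) ≈ 1.4.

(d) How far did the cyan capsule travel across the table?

2.0

The cyan capsule moved from about (4.5, 8.2) to (6.5, 8.0), a distance of √(2.0² + 0.2²) ≈ 2.0.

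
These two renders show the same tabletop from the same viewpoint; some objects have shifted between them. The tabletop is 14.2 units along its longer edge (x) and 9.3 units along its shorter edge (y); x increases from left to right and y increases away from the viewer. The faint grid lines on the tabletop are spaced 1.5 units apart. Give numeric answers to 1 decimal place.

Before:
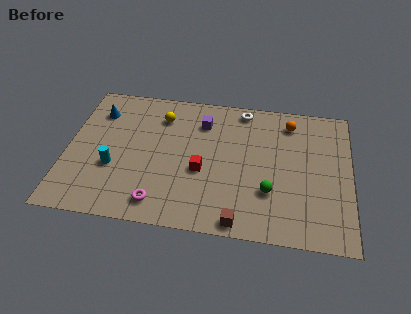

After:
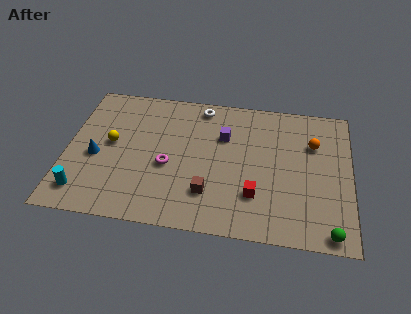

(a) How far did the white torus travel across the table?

2.1

The white torus moved from about (8.7, 8.3) to (6.6, 8.2), a distance of √(2.1² + 0.1²) ≈ 2.1.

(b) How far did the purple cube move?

1.4

The purple cube was near (6.7, 7.1) before and (7.8, 6.3) after, so it travelled √(1.1² + 0.8²) ≈ 1.4 units.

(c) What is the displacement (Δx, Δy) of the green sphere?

(3.0, -2.1)

The green sphere started near (10.2, 2.9) and ended near (13.2, 0.8).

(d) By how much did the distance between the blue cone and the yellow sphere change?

-2.0

The distance was about 3.2 in the first image and 1.2 in the second, so they moved 2.0 units closer together.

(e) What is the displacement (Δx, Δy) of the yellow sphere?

(-2.4, -2.2)

The yellow sphere was at about (4.6, 7.2) and moved to about (2.2, 5.0).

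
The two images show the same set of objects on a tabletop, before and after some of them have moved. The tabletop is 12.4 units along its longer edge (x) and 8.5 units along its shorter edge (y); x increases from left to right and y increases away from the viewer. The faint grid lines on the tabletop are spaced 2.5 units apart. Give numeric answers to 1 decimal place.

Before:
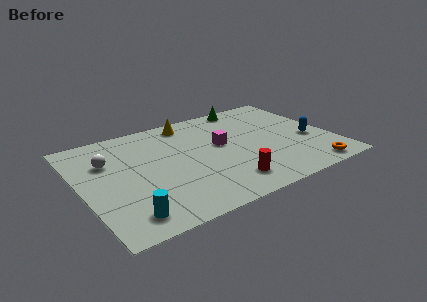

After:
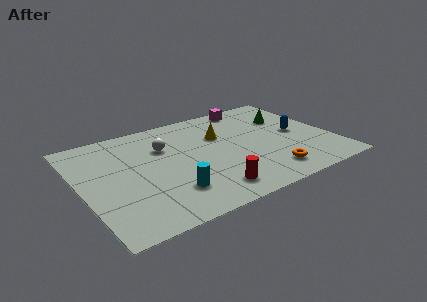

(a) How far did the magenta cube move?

3.4

From (7.0, 4.8) to (9.0, 7.6), the magenta cube covered √(2.0² + 2.8²) ≈ 3.4 units.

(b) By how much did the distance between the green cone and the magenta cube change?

-1.1

The distance was about 3.5 in the first image and 2.4 in the second, so they moved 1.1 units closer together.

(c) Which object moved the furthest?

the magenta cube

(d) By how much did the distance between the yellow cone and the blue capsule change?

-2.8

They were about 6.8 units apart before and 4.0 after — 2.8 units closer together.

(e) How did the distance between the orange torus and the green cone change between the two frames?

-2.4

Before: roughly 7.1 units apart; after: 4.7. That's 2.4 units closer together.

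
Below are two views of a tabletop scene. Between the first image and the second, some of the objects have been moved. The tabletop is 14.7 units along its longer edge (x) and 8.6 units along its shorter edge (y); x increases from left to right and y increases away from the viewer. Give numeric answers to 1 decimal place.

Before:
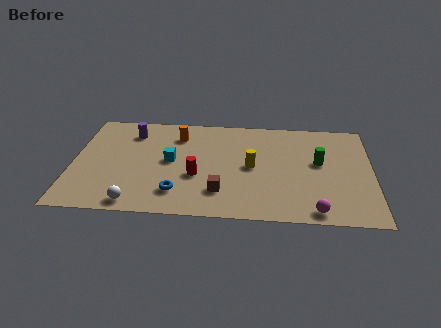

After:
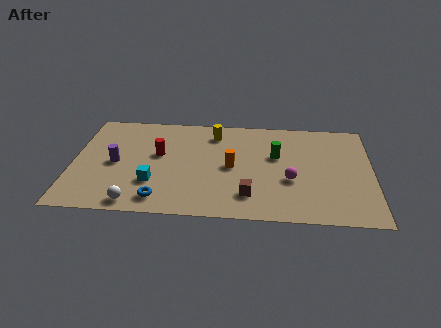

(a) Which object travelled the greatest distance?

the orange cylinder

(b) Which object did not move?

the white sphere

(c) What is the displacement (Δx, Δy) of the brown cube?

(1.4, -0.2)

The brown cube was at about (7.3, 2.1) and moved to about (8.7, 1.9).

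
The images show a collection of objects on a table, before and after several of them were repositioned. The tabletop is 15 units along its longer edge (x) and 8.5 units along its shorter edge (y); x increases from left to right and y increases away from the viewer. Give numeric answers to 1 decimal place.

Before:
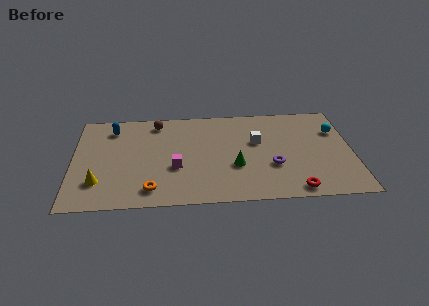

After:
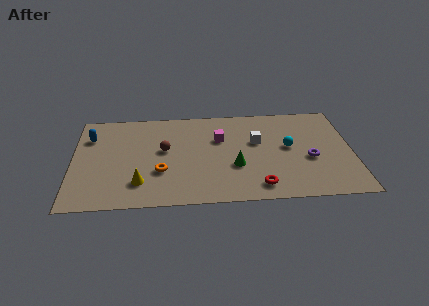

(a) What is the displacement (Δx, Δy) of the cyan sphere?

(-2.6, -1.3)

The cyan sphere started near (14.2, 5.9) and ended near (11.6, 4.6).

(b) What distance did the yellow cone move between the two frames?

2.2

The yellow cone moved from about (1.4, 2.2) to (3.6, 2.0), a distance of √(2.2² + 0.2²) ≈ 2.2.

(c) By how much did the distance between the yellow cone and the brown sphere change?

-2.9

They were about 6.0 units apart before and 3.1 after — 2.9 units closer together.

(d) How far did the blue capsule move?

1.4

The blue capsule moved from about (2.1, 6.9) to (0.9, 6.2), a distance of √(1.2² + 0.7²) ≈ 1.4.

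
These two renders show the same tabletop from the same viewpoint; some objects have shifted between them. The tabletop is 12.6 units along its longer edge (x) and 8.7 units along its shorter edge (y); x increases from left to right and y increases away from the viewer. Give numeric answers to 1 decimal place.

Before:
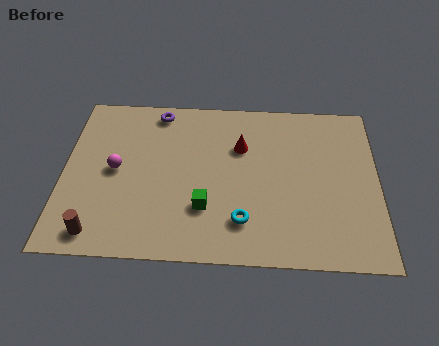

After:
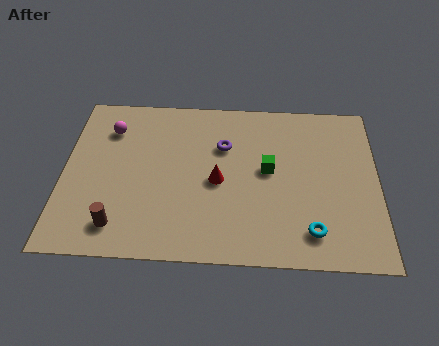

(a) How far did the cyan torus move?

2.7

The cyan torus moved from about (7.2, 2.0) to (9.9, 1.6), a distance of √(2.7² + 0.4²) ≈ 2.7.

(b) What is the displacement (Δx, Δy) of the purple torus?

(2.7, -1.8)

The purple torus started near (3.7, 7.7) and ended near (6.4, 5.9).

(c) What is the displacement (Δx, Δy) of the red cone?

(-0.9, -1.9)

From the two frames, the red cone sits at roughly (7.1, 5.9) before and (6.2, 4.0) after.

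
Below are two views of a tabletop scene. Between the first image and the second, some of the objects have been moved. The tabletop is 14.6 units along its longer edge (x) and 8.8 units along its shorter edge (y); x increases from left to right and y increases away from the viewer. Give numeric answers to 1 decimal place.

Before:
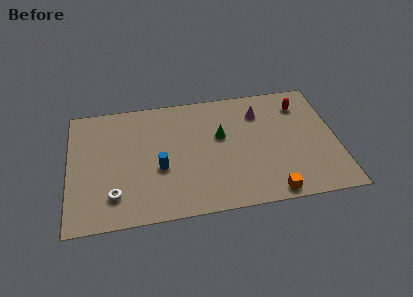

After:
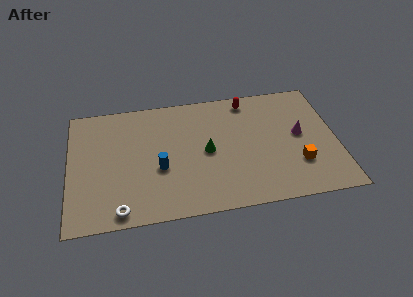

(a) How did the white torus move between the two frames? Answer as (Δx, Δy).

(0.3, -1.1)

The white torus started near (2.4, 2.0) and ended near (2.7, 0.9).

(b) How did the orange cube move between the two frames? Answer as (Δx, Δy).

(1.6, 1.8)

From the two frames, the orange cube sits at roughly (10.8, 0.8) before and (12.4, 2.6) after.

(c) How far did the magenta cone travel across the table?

2.9

The magenta cone was near (10.5, 6.7) before and (12.6, 4.7) after, so it travelled √(2.1² + 2.0²) ≈ 2.9 units.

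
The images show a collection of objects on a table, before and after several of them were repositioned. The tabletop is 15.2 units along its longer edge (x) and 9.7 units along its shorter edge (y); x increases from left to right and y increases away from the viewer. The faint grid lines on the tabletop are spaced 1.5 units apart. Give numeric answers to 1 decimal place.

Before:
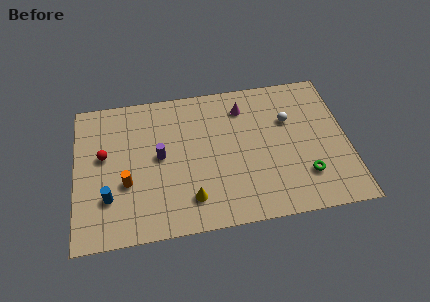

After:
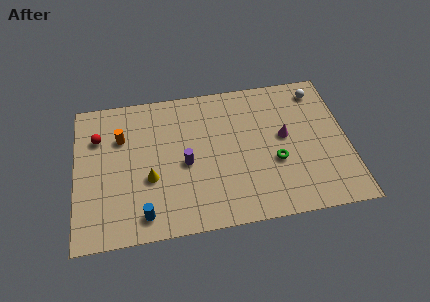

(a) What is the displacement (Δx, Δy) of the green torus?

(-1.6, 1.2)

From the two frames, the green torus sits at roughly (12.7, 2.5) before and (11.1, 3.7) after.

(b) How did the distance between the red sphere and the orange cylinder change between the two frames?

-1.0

They were about 2.3 units apart before and 1.3 after — 1.0 units closer together.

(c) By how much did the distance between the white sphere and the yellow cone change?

+3.5

The distance was about 7.2 in the first image and 10.7 in the second, so they moved 3.5 units further apart.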